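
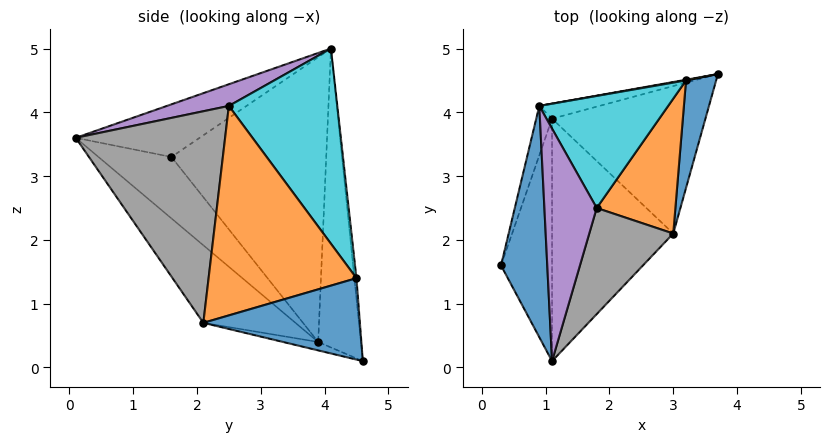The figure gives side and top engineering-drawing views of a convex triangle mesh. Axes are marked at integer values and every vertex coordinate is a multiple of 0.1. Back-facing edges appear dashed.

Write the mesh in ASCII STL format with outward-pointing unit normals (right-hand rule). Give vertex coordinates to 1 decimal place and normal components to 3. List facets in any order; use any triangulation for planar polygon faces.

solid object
 facet normal -0.725 -0.259 0.638
  outer loop
   vertex 0.9 4.1 5.0
   vertex 0.3 1.6 3.3
   vertex 1.1 0.1 3.6
  endloop
 endfacet
 facet normal -0.677 -0.474 -0.563
  outer loop
   vertex 1.1 3.9 0.4
   vertex 1.1 0.1 3.6
   vertex 0.3 1.6 3.3
  endloop
 endfacet
 facet normal -0.962 0.267 -0.053
  outer loop
   vertex 1.1 3.9 0.4
   vertex 0.3 1.6 3.3
   vertex 0.9 4.1 5.0
  endloop
 endfacet
 facet normal -0.265 0.963 -0.053
  outer loop
   vertex 1.1 3.9 0.4
   vertex 0.9 4.1 5.0
   vertex 3.7 4.6 0.1
  endloop
 endfacet
 facet normal 0.366 -0.291 0.884
  outer loop
   vertex 1.8 2.5 4.1
   vertex 0.9 4.1 5.0
   vertex 1.1 0.1 3.6
  endloop
 endfacet
 facet normal -0.053 -0.219 -0.974
  outer loop
   vertex 3.0 2.1 0.7
   vertex 1.1 3.9 0.4
   vertex 3.7 4.6 0.1
  endloop
 endfacet
 facet normal -0.440 -0.579 -0.687
  outer loop
   vertex 3.0 2.1 0.7
   vertex 1.1 0.1 3.6
   vertex 1.1 3.9 0.4
  endloop
 endfacet
 facet normal 0.878 -0.329 0.348
  outer loop
   vertex 3.0 2.1 0.7
   vertex 1.8 2.5 4.1
   vertex 1.1 0.1 3.6
  endloop
 endfacet
 facet normal -0.133 0.991 0.025
  outer loop
   vertex 3.2 4.5 1.4
   vertex 3.7 4.6 0.1
   vertex 0.9 4.1 5.0
  endloop
 endfacet
 facet normal 0.824 0.158 0.544
  outer loop
   vertex 3.2 4.5 1.4
   vertex 0.9 4.1 5.0
   vertex 1.8 2.5 4.1
  endloop
 endfacet
 facet normal 0.923 -0.177 0.341
  outer loop
   vertex 3.2 4.5 1.4
   vertex 3.0 2.1 0.7
   vertex 3.7 4.6 0.1
  endloop
 endfacet
 facet normal 0.921 -0.178 0.346
  outer loop
   vertex 3.2 4.5 1.4
   vertex 1.8 2.5 4.1
   vertex 3.0 2.1 0.7
  endloop
 endfacet
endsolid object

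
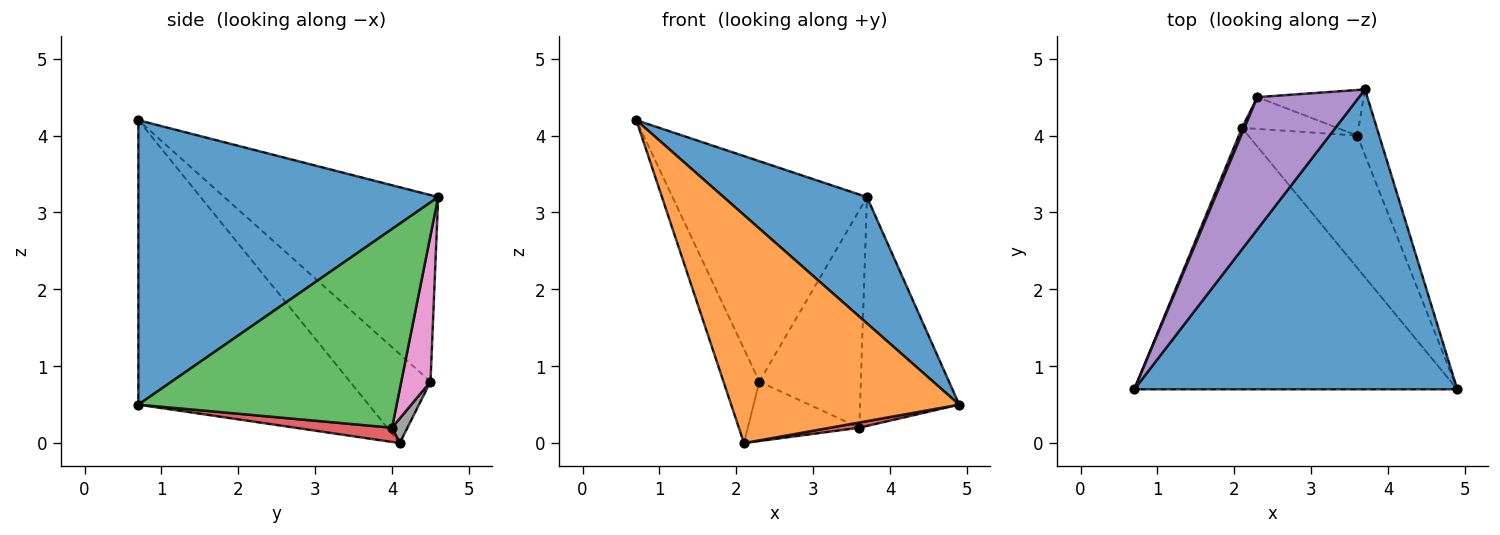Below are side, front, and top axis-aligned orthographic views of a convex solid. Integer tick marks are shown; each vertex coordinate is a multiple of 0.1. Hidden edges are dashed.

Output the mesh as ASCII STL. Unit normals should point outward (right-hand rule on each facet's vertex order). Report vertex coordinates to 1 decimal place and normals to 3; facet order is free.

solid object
 facet normal 0.630 -0.301 0.715
  outer loop
   vertex 3.7 4.6 3.2
   vertex 0.7 0.7 4.2
   vertex 4.9 0.7 0.5
  endloop
 endfacet
 facet normal -0.553 -0.548 -0.628
  outer loop
   vertex 2.1 4.1 0.0
   vertex 4.9 0.7 0.5
   vertex 0.7 0.7 4.2
  endloop
 endfacet
 facet normal 0.929 0.357 -0.102
  outer loop
   vertex 3.6 4.0 0.2
   vertex 3.7 4.6 3.2
   vertex 4.9 0.7 0.5
  endloop
 endfacet
 facet normal 0.130 -0.039 -0.991
  outer loop
   vertex 3.6 4.0 0.2
   vertex 4.9 0.7 0.5
   vertex 2.1 4.1 0.0
  endloop
 endfacet
 facet normal -0.686 0.624 0.374
  outer loop
   vertex 2.3 4.5 0.8
   vertex 0.7 0.7 4.2
   vertex 3.7 4.6 3.2
  endloop
 endfacet
 facet normal -0.913 0.407 0.025
  outer loop
   vertex 2.3 4.5 0.8
   vertex 2.1 4.1 0.0
   vertex 0.7 0.7 4.2
  endloop
 endfacet
 facet normal 0.271 0.942 -0.197
  outer loop
   vertex 2.3 4.5 0.8
   vertex 3.7 4.6 3.2
   vertex 3.6 4.0 0.2
  endloop
 endfacet
 facet normal 0.121 0.875 -0.468
  outer loop
   vertex 2.3 4.5 0.8
   vertex 3.6 4.0 0.2
   vertex 2.1 4.1 0.0
  endloop
 endfacet
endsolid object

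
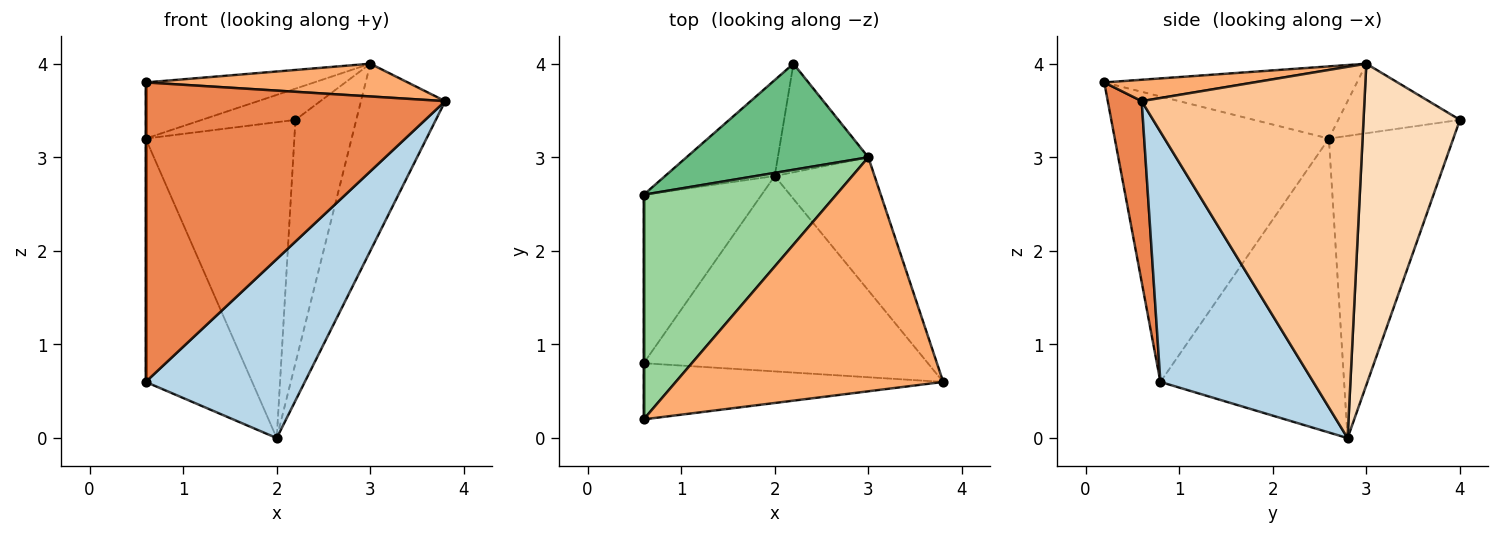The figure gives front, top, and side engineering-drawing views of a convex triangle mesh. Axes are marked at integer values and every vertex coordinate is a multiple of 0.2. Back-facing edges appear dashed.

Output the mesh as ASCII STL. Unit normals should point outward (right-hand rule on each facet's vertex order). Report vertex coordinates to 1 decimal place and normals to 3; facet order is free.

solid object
 facet normal -0.625 0.747 -0.227
  outer loop
   vertex 2.0 2.8 0.0
   vertex 0.6 2.6 3.2
   vertex 2.2 4.0 3.4
  endloop
 endfacet
 facet normal -0.817 0.474 -0.328
  outer loop
   vertex 0.6 0.8 0.6
   vertex 0.6 2.6 3.2
   vertex 2.0 2.8 0.0
  endloop
 endfacet
 facet normal 0.544 -0.567 -0.618
  outer loop
   vertex 0.6 0.8 0.6
   vertex 2.0 2.8 0.0
   vertex 3.8 0.6 3.6
  endloop
 endfacet
 facet normal -1.000 0.000 0.000
  outer loop
   vertex 0.6 0.2 3.8
   vertex 0.6 2.6 3.2
   vertex 0.6 0.8 0.6
  endloop
 endfacet
 facet normal 0.111 -0.977 -0.183
  outer loop
   vertex 0.6 0.2 3.8
   vertex 0.6 0.8 0.6
   vertex 3.8 0.6 3.6
  endloop
 endfacet
 facet normal 0.079 -0.138 0.987
  outer loop
   vertex 3.0 3.0 4.0
   vertex 0.6 0.2 3.8
   vertex 3.8 0.6 3.6
  endloop
 endfacet
 facet normal 0.907 0.343 -0.244
  outer loop
   vertex 3.0 3.0 4.0
   vertex 3.8 0.6 3.6
   vertex 2.0 2.8 0.0
  endloop
 endfacet
 facet normal 0.823 0.519 -0.232
  outer loop
   vertex 3.0 3.0 4.0
   vertex 2.0 2.8 0.0
   vertex 2.2 4.0 3.4
  endloop
 endfacet
 facet normal -0.344 0.265 0.901
  outer loop
   vertex 3.0 3.0 4.0
   vertex 2.2 4.0 3.4
   vertex 0.6 2.6 3.2
  endloop
 endfacet
 facet normal -0.342 0.228 0.912
  outer loop
   vertex 3.0 3.0 4.0
   vertex 0.6 2.6 3.2
   vertex 0.6 0.2 3.8
  endloop
 endfacet
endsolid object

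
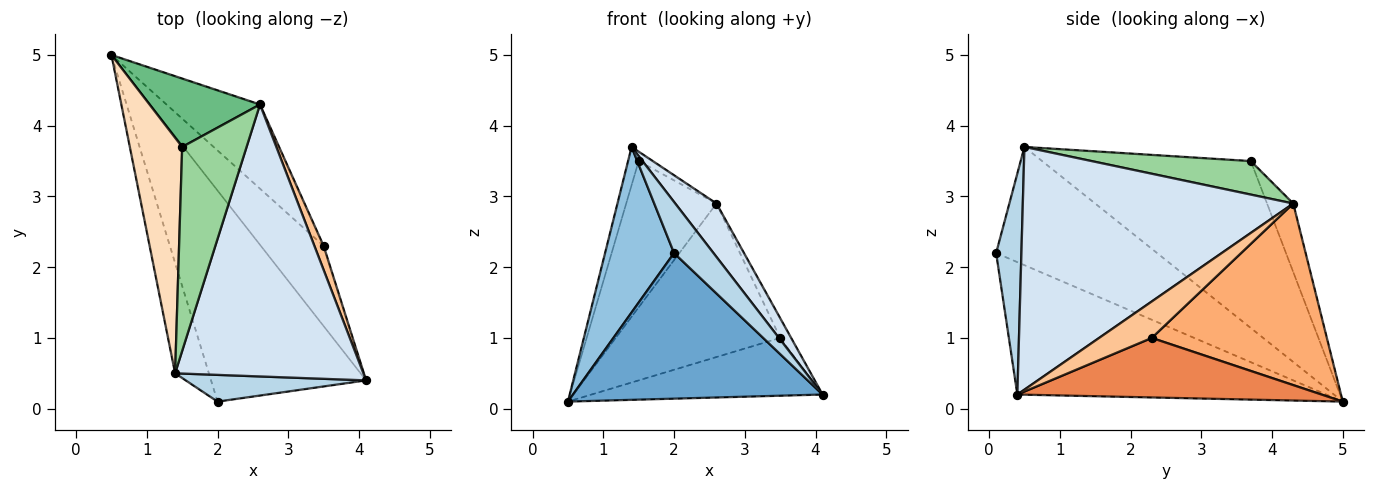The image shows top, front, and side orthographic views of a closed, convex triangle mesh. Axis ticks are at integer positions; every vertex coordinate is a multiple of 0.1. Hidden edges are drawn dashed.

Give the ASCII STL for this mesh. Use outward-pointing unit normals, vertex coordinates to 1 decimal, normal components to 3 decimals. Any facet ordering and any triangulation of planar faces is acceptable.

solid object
 facet normal -0.575 -0.465 -0.673
  outer loop
   vertex 2.0 0.1 2.2
   vertex 0.5 5.0 0.1
   vertex 4.1 0.4 0.2
  endloop
 endfacet
 facet normal -0.889 -0.381 -0.254
  outer loop
   vertex 2.0 0.1 2.2
   vertex 1.4 0.5 3.7
   vertex 0.5 5.0 0.1
  endloop
 endfacet
 facet normal 0.494 -0.770 0.403
  outer loop
   vertex 2.0 0.1 2.2
   vertex 4.1 0.4 0.2
   vertex 1.4 0.5 3.7
  endloop
 endfacet
 facet normal 0.784 -0.120 0.609
  outer loop
   vertex 2.6 4.3 2.9
   vertex 1.4 0.5 3.7
   vertex 4.1 0.4 0.2
  endloop
 endfacet
 facet normal 0.610 0.463 -0.643
  outer loop
   vertex 3.5 2.3 1.0
   vertex 4.1 0.4 0.2
   vertex 0.5 5.0 0.1
  endloop
 endfacet
 facet normal 0.682 0.641 -0.352
  outer loop
   vertex 3.5 2.3 1.0
   vertex 0.5 5.0 0.1
   vertex 2.6 4.3 2.9
  endloop
 endfacet
 facet normal 0.950 0.199 0.241
  outer loop
   vertex 3.5 2.3 1.0
   vertex 2.6 4.3 2.9
   vertex 4.1 0.4 0.2
  endloop
 endfacet
 facet normal -0.953 0.048 0.299
  outer loop
   vertex 1.5 3.7 3.5
   vertex 0.5 5.0 0.1
   vertex 1.4 0.5 3.7
  endloop
 endfacet
 facet normal -0.254 0.876 0.410
  outer loop
   vertex 1.5 3.7 3.5
   vertex 2.6 4.3 2.9
   vertex 0.5 5.0 0.1
  endloop
 endfacet
 facet normal 0.461 0.041 0.886
  outer loop
   vertex 1.5 3.7 3.5
   vertex 1.4 0.5 3.7
   vertex 2.6 4.3 2.9
  endloop
 endfacet
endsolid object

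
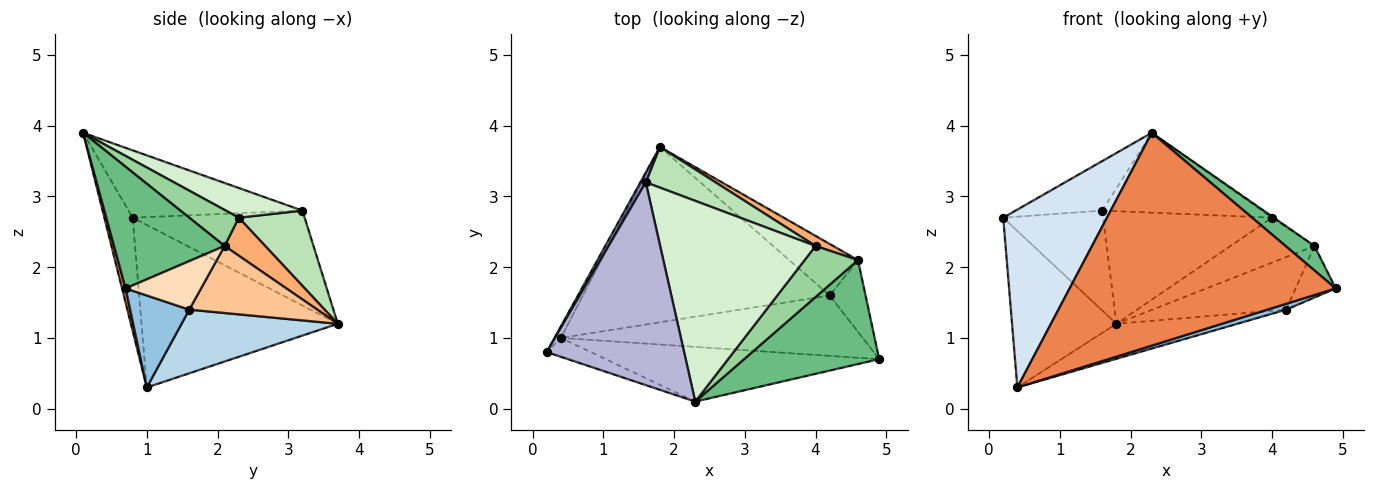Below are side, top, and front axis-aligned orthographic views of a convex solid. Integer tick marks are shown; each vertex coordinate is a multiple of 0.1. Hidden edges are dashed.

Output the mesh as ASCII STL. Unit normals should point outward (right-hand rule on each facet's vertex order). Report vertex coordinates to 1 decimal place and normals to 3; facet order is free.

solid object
 facet normal -0.882 0.469 -0.034
  outer loop
   vertex 0.4 1.0 0.3
   vertex 0.2 0.8 2.7
   vertex 1.8 3.7 1.2
  endloop
 endfacet
 facet normal 0.290 -0.092 -0.953
  outer loop
   vertex 4.2 1.6 1.4
   vertex 4.9 0.7 1.7
   vertex 0.4 1.0 0.3
  endloop
 endfacet
 facet normal 0.245 0.190 -0.951
  outer loop
   vertex 4.2 1.6 1.4
   vertex 0.4 1.0 0.3
   vertex 1.8 3.7 1.2
  endloop
 endfacet
 facet normal -0.262 -0.960 -0.102
  outer loop
   vertex 2.3 0.1 3.9
   vertex 0.2 0.8 2.7
   vertex 0.4 1.0 0.3
  endloop
 endfacet
 facet normal 0.013 -0.968 -0.249
  outer loop
   vertex 2.3 0.1 3.9
   vertex 0.4 1.0 0.3
   vertex 4.9 0.7 1.7
  endloop
 endfacet
 facet normal 0.426 0.883 0.198
  outer loop
   vertex 4.6 2.1 2.3
   vertex 1.8 3.7 1.2
   vertex 4.0 2.3 2.7
  endloop
 endfacet
 facet normal 0.564 0.590 -0.578
  outer loop
   vertex 4.6 2.1 2.3
   vertex 4.2 1.6 1.4
   vertex 1.8 3.7 1.2
  endloop
 endfacet
 facet normal 0.739 0.393 -0.547
  outer loop
   vertex 4.6 2.1 2.3
   vertex 4.9 0.7 1.7
   vertex 4.2 1.6 1.4
  endloop
 endfacet
 facet normal 0.659 -0.172 0.732
  outer loop
   vertex 4.6 2.1 2.3
   vertex 2.3 0.1 3.9
   vertex 4.9 0.7 1.7
  endloop
 endfacet
 facet normal 0.559 0.020 0.829
  outer loop
   vertex 4.6 2.1 2.3
   vertex 4.0 2.3 2.7
   vertex 2.3 0.1 3.9
  endloop
 endfacet
 facet normal 0.344 0.883 0.319
  outer loop
   vertex 1.6 3.2 2.8
   vertex 4.0 2.3 2.7
   vertex 1.8 3.7 1.2
  endloop
 endfacet
 facet normal 0.175 0.364 0.915
  outer loop
   vertex 1.6 3.2 2.8
   vertex 2.3 0.1 3.9
   vertex 4.0 2.3 2.7
  endloop
 endfacet
 facet normal -0.864 0.502 0.049
  outer loop
   vertex 1.6 3.2 2.8
   vertex 1.8 3.7 1.2
   vertex 0.2 0.8 2.7
  endloop
 endfacet
 facet normal -0.430 0.214 0.877
  outer loop
   vertex 1.6 3.2 2.8
   vertex 0.2 0.8 2.7
   vertex 2.3 0.1 3.9
  endloop
 endfacet
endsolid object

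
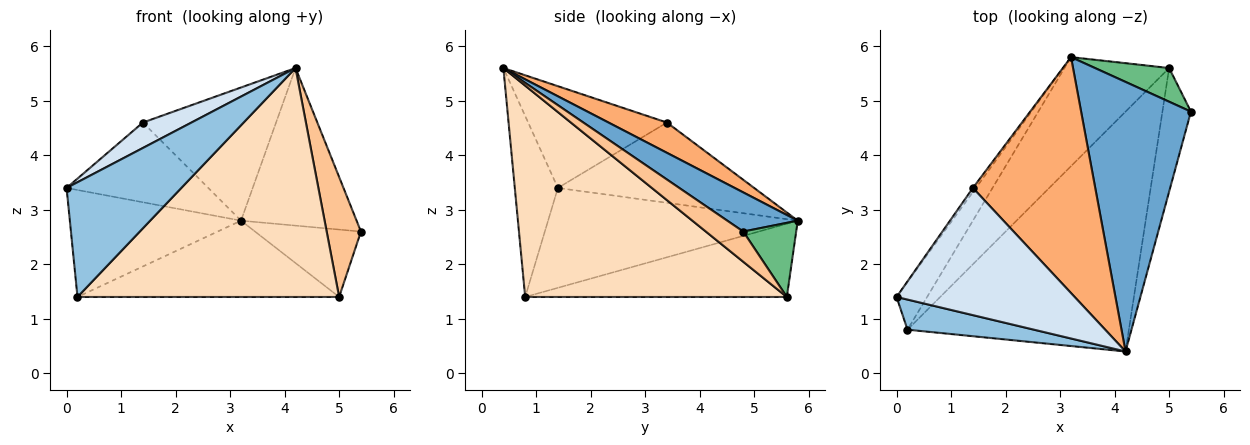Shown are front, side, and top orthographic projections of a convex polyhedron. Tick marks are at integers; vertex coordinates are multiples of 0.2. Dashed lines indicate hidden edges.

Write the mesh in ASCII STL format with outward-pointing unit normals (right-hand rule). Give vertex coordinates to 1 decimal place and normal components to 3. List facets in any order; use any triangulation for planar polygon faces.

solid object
 facet normal 0.294 0.482 0.825
  outer loop
   vertex 3.2 5.8 2.8
   vertex 4.2 0.4 5.6
   vertex 5.4 4.8 2.6
  endloop
 endfacet
 facet normal -0.341 -0.909 0.239
  outer loop
   vertex 0.2 0.8 1.4
   vertex 4.2 0.4 5.6
   vertex 0.0 1.4 3.4
  endloop
 endfacet
 facet normal -0.800 0.548 -0.244
  outer loop
   vertex 0.2 0.8 1.4
   vertex 0.0 1.4 3.4
   vertex 3.2 5.8 2.8
  endloop
 endfacet
 facet normal -0.489 -0.171 0.855
  outer loop
   vertex 1.4 3.4 4.6
   vertex 0.0 1.4 3.4
   vertex 4.2 0.4 5.6
  endloop
 endfacet
 facet normal -0.810 0.585 -0.030
  outer loop
   vertex 1.4 3.4 4.6
   vertex 3.2 5.8 2.8
   vertex 0.0 1.4 3.4
  endloop
 endfacet
 facet normal 0.211 0.480 0.851
  outer loop
   vertex 1.4 3.4 4.6
   vertex 4.2 0.4 5.6
   vertex 3.2 5.8 2.8
  endloop
 endfacet
 facet normal 0.605 -0.555 -0.571
  outer loop
   vertex 5.0 5.6 1.4
   vertex 5.4 4.8 2.6
   vertex 4.2 0.4 5.6
  endloop
 endfacet
 facet normal 0.568 -0.568 -0.595
  outer loop
   vertex 5.0 5.6 1.4
   vertex 4.2 0.4 5.6
   vertex 0.2 0.8 1.4
  endloop
 endfacet
 facet normal 0.408 0.816 0.408
  outer loop
   vertex 5.0 5.6 1.4
   vertex 3.2 5.8 2.8
   vertex 5.4 4.8 2.6
  endloop
 endfacet
 facet normal -0.497 0.497 -0.711
  outer loop
   vertex 5.0 5.6 1.4
   vertex 0.2 0.8 1.4
   vertex 3.2 5.8 2.8
  endloop
 endfacet
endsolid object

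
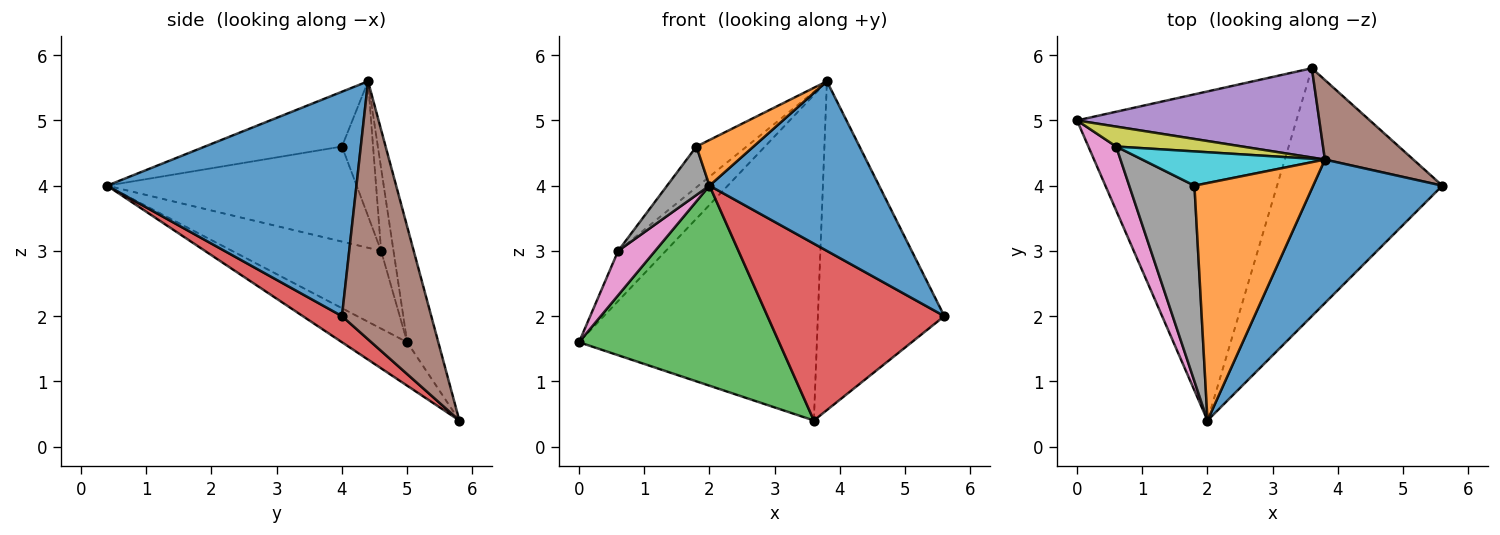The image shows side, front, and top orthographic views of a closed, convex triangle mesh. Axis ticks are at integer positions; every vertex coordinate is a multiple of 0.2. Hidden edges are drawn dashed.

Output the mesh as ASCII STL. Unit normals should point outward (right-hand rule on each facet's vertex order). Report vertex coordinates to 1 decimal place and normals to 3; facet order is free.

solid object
 facet normal 0.747 -0.508 0.430
  outer loop
   vertex 3.8 4.4 5.6
   vertex 2.0 0.4 4.0
   vertex 5.6 4.0 2.0
  endloop
 endfacet
 facet normal -0.413 -0.172 0.894
  outer loop
   vertex 1.8 4.0 4.6
   vertex 2.0 0.4 4.0
   vertex 3.8 4.4 5.6
  endloop
 endfacet
 facet normal -0.167 -0.512 -0.842
  outer loop
   vertex 3.6 5.8 0.4
   vertex 2.0 0.4 4.0
   vertex 0.0 5.0 1.6
  endloop
 endfacet
 facet normal 0.127 -0.576 -0.807
  outer loop
   vertex 3.6 5.8 0.4
   vertex 5.6 4.0 2.0
   vertex 2.0 0.4 4.0
  endloop
 endfacet
 facet normal -0.125 0.957 0.262
  outer loop
   vertex 3.6 5.8 0.4
   vertex 0.0 5.0 1.6
   vertex 3.8 4.4 5.6
  endloop
 endfacet
 facet normal 0.566 0.801 0.194
  outer loop
   vertex 3.6 5.8 0.4
   vertex 3.8 4.4 5.6
   vertex 5.6 4.0 2.0
  endloop
 endfacet
 facet normal -0.917 -0.228 0.328
  outer loop
   vertex 0.6 4.6 3.0
   vertex 0.0 5.0 1.6
   vertex 2.0 0.4 4.0
  endloop
 endfacet
 facet normal -0.817 -0.139 0.560
  outer loop
   vertex 0.6 4.6 3.0
   vertex 2.0 0.4 4.0
   vertex 1.8 4.0 4.6
  endloop
 endfacet
 facet normal -0.235 0.903 0.359
  outer loop
   vertex 0.6 4.6 3.0
   vertex 3.8 4.4 5.6
   vertex 0.0 5.0 1.6
  endloop
 endfacet
 facet normal -0.429 0.692 0.581
  outer loop
   vertex 0.6 4.6 3.0
   vertex 1.8 4.0 4.6
   vertex 3.8 4.4 5.6
  endloop
 endfacet
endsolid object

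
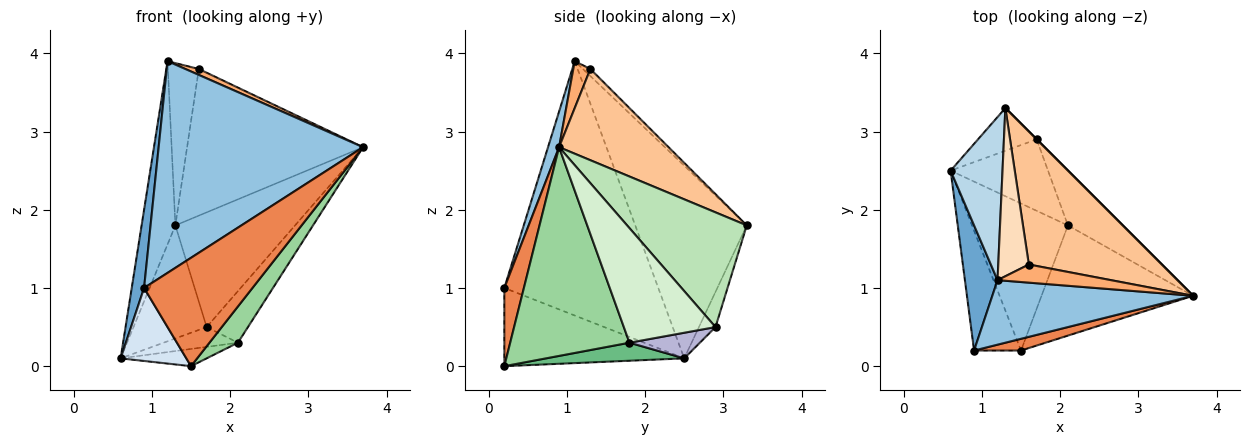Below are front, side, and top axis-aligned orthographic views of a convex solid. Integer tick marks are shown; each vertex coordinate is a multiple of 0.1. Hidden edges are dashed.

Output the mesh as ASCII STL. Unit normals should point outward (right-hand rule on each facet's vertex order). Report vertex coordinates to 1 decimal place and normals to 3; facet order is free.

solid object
 facet normal -0.989 -0.079 0.127
  outer loop
   vertex 1.2 1.1 3.9
   vertex 0.6 2.5 0.1
   vertex 0.9 0.2 1.0
  endloop
 endfacet
 facet normal 0.052 -0.955 0.291
  outer loop
   vertex 1.2 1.1 3.9
   vertex 0.9 0.2 1.0
   vertex 3.7 0.9 2.8
  endloop
 endfacet
 facet normal -0.927 0.280 0.250
  outer loop
   vertex 1.3 3.3 1.8
   vertex 0.6 2.5 0.1
   vertex 1.2 1.1 3.9
  endloop
 endfacet
 facet normal -0.818 -0.299 -0.491
  outer loop
   vertex 1.5 0.2 0.0
   vertex 0.9 0.2 1.0
   vertex 0.6 2.5 0.1
  endloop
 endfacet
 facet normal 0.177 -0.979 0.106
  outer loop
   vertex 1.5 0.2 0.0
   vertex 3.7 0.9 2.8
   vertex 0.9 0.2 1.0
  endloop
 endfacet
 facet normal 0.366 -0.290 0.884
  outer loop
   vertex 1.6 1.3 3.8
   vertex 1.2 1.1 3.9
   vertex 3.7 0.9 2.8
  endloop
 endfacet
 facet normal 0.419 0.673 0.610
  outer loop
   vertex 1.6 1.3 3.8
   vertex 3.7 0.9 2.8
   vertex 1.3 3.3 1.8
  endloop
 endfacet
 facet normal -0.165 0.685 0.710
  outer loop
   vertex 1.6 1.3 3.8
   vertex 1.3 3.3 1.8
   vertex 1.2 1.1 3.9
  endloop
 endfacet
 facet normal 0.183 0.114 -0.976
  outer loop
   vertex 2.1 1.8 0.3
   vertex 1.5 0.2 0.0
   vertex 0.6 2.5 0.1
  endloop
 endfacet
 facet normal 0.795 -0.190 -0.577
  outer loop
   vertex 2.1 1.8 0.3
   vertex 3.7 0.9 2.8
   vertex 1.5 0.2 0.0
  endloop
 endfacet
 facet normal 0.707 0.707 0.000
  outer loop
   vertex 1.7 2.9 0.5
   vertex 1.3 3.3 1.8
   vertex 3.7 0.9 2.8
  endloop
 endfacet
 facet normal 0.836 0.377 -0.399
  outer loop
   vertex 1.7 2.9 0.5
   vertex 3.7 0.9 2.8
   vertex 2.1 1.8 0.3
  endloop
 endfacet
 facet normal -0.207 0.915 -0.345
  outer loop
   vertex 1.7 2.9 0.5
   vertex 0.6 2.5 0.1
   vertex 1.3 3.3 1.8
  endloop
 endfacet
 facet normal 0.245 0.259 -0.934
  outer loop
   vertex 1.7 2.9 0.5
   vertex 2.1 1.8 0.3
   vertex 0.6 2.5 0.1
  endloop
 endfacet
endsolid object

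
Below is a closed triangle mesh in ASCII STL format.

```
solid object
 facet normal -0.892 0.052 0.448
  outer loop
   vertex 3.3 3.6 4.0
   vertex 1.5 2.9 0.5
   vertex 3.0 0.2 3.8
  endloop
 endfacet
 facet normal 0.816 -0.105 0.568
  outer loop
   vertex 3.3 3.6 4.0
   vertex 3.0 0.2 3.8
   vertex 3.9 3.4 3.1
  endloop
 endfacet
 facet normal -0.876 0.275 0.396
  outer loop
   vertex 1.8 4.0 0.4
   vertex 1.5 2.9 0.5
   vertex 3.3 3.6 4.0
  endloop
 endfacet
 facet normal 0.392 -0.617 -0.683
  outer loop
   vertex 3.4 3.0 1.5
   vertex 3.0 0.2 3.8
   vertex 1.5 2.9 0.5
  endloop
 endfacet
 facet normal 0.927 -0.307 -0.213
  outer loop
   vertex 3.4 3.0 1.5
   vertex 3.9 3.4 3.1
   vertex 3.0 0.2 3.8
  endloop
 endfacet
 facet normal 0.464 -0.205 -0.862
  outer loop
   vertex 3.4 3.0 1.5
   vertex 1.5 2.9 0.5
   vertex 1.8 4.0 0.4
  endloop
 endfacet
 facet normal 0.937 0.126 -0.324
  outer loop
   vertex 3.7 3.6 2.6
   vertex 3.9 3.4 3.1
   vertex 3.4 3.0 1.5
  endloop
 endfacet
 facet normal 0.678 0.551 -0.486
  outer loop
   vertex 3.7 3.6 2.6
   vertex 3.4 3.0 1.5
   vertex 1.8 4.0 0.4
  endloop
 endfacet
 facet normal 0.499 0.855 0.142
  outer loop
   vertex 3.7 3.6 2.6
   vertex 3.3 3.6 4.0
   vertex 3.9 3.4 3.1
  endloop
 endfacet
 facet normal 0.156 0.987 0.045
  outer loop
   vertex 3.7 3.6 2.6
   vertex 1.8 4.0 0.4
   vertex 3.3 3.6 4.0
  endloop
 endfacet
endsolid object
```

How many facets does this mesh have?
10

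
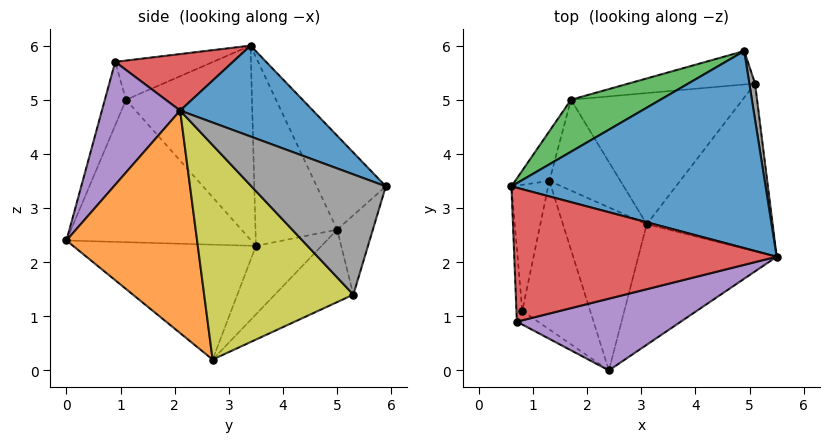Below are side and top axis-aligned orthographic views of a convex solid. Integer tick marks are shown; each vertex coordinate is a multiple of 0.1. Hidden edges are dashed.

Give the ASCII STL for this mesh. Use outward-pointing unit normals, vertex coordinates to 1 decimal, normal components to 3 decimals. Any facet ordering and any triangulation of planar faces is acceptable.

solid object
 facet normal 0.313 0.371 0.874
  outer loop
   vertex 4.9 5.9 3.4
   vertex 0.6 3.4 6.0
   vertex 5.5 2.1 4.8
  endloop
 endfacet
 facet normal 0.712 -0.545 -0.443
  outer loop
   vertex 2.4 0.0 2.4
   vertex 3.1 2.7 0.2
   vertex 5.5 2.1 4.8
  endloop
 endfacet
 facet normal -0.329 0.891 0.313
  outer loop
   vertex 1.7 5.0 2.6
   vertex 0.6 3.4 6.0
   vertex 4.9 5.9 3.4
  endloop
 endfacet
 facet normal 0.209 -0.108 0.972
  outer loop
   vertex 0.7 0.9 5.7
   vertex 5.5 2.1 4.8
   vertex 0.6 3.4 6.0
  endloop
 endfacet
 facet normal 0.291 -0.874 0.389
  outer loop
   vertex 0.7 0.9 5.7
   vertex 2.4 0.0 2.4
   vertex 5.5 2.1 4.8
  endloop
 endfacet
 facet normal -0.188 0.935 -0.299
  outer loop
   vertex 5.1 5.3 1.4
   vertex 1.7 5.0 2.6
   vertex 4.9 5.9 3.4
  endloop
 endfacet
 facet normal -0.315 0.587 -0.746
  outer loop
   vertex 5.1 5.3 1.4
   vertex 3.1 2.7 0.2
   vertex 1.7 5.0 2.6
  endloop
 endfacet
 facet normal 0.984 0.173 0.047
  outer loop
   vertex 5.1 5.3 1.4
   vertex 4.9 5.9 3.4
   vertex 5.5 2.1 4.8
  endloop
 endfacet
 facet normal 0.792 -0.395 -0.465
  outer loop
   vertex 5.1 5.3 1.4
   vertex 5.5 2.1 4.8
   vertex 3.1 2.7 0.2
  endloop
 endfacet
 facet normal -0.802 -0.535 -0.267
  outer loop
   vertex 0.8 1.1 5.0
   vertex 2.4 0.0 2.4
   vertex 0.7 0.9 5.7
  endloop
 endfacet
 facet normal -0.989 -0.022 -0.148
  outer loop
   vertex 0.8 1.1 5.0
   vertex 0.7 0.9 5.7
   vertex 0.6 3.4 6.0
  endloop
 endfacet
 facet normal -0.659 0.313 -0.684
  outer loop
   vertex 1.3 3.5 2.3
   vertex 1.7 5.0 2.6
   vertex 3.1 2.7 0.2
  endloop
 endfacet
 facet normal -0.780 -0.261 -0.569
  outer loop
   vertex 1.3 3.5 2.3
   vertex 3.1 2.7 0.2
   vertex 2.4 0.0 2.4
  endloop
 endfacet
 facet normal -0.866 -0.284 -0.413
  outer loop
   vertex 1.3 3.5 2.3
   vertex 2.4 0.0 2.4
   vertex 0.8 1.1 5.0
  endloop
 endfacet
 facet normal -0.943 0.286 -0.171
  outer loop
   vertex 1.3 3.5 2.3
   vertex 0.6 3.4 6.0
   vertex 1.7 5.0 2.6
  endloop
 endfacet
 facet normal -0.983 -0.005 -0.186
  outer loop
   vertex 1.3 3.5 2.3
   vertex 0.8 1.1 5.0
   vertex 0.6 3.4 6.0
  endloop
 endfacet
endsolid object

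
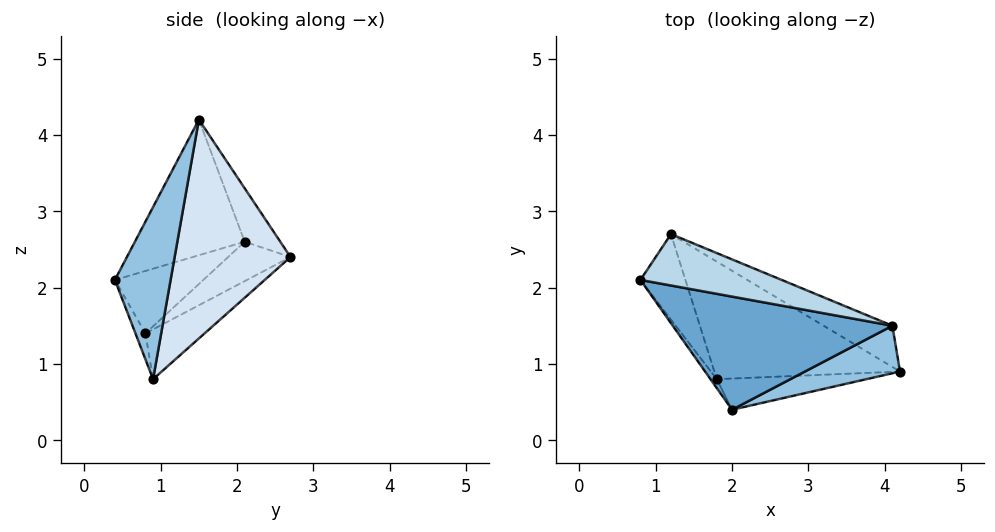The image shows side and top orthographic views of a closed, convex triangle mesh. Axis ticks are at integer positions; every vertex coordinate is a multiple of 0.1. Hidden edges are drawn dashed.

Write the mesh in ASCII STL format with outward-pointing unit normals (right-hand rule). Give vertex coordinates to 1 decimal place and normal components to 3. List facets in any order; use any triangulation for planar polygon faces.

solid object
 facet normal -0.446 -0.528 0.723
  outer loop
   vertex 4.1 1.5 4.2
   vertex 0.8 2.1 2.6
   vertex 2.0 0.4 2.1
  endloop
 endfacet
 facet normal 0.315 -0.933 0.174
  outer loop
   vertex 4.1 1.5 4.2
   vertex 2.0 0.4 2.1
   vertex 4.2 0.9 0.8
  endloop
 endfacet
 facet normal -0.310 0.480 0.820
  outer loop
   vertex 1.2 2.7 2.4
   vertex 0.8 2.1 2.6
   vertex 4.1 1.5 4.2
  endloop
 endfacet
 facet normal 0.452 0.880 -0.142
  outer loop
   vertex 1.2 2.7 2.4
   vertex 4.1 1.5 4.2
   vertex 4.2 0.9 0.8
  endloop
 endfacet
 facet normal -0.825 -0.558 -0.083
  outer loop
   vertex 1.8 0.8 1.4
   vertex 2.0 0.4 2.1
   vertex 0.8 2.1 2.6
  endloop
 endfacet
 facet normal -0.083 -0.875 -0.477
  outer loop
   vertex 1.8 0.8 1.4
   vertex 4.2 0.9 0.8
   vertex 2.0 0.4 2.1
  endloop
 endfacet
 facet normal -0.647 0.185 -0.740
  outer loop
   vertex 1.8 0.8 1.4
   vertex 0.8 2.1 2.6
   vertex 1.2 2.7 2.4
  endloop
 endfacet
 facet normal -0.238 0.392 -0.888
  outer loop
   vertex 1.8 0.8 1.4
   vertex 1.2 2.7 2.4
   vertex 4.2 0.9 0.8
  endloop
 endfacet
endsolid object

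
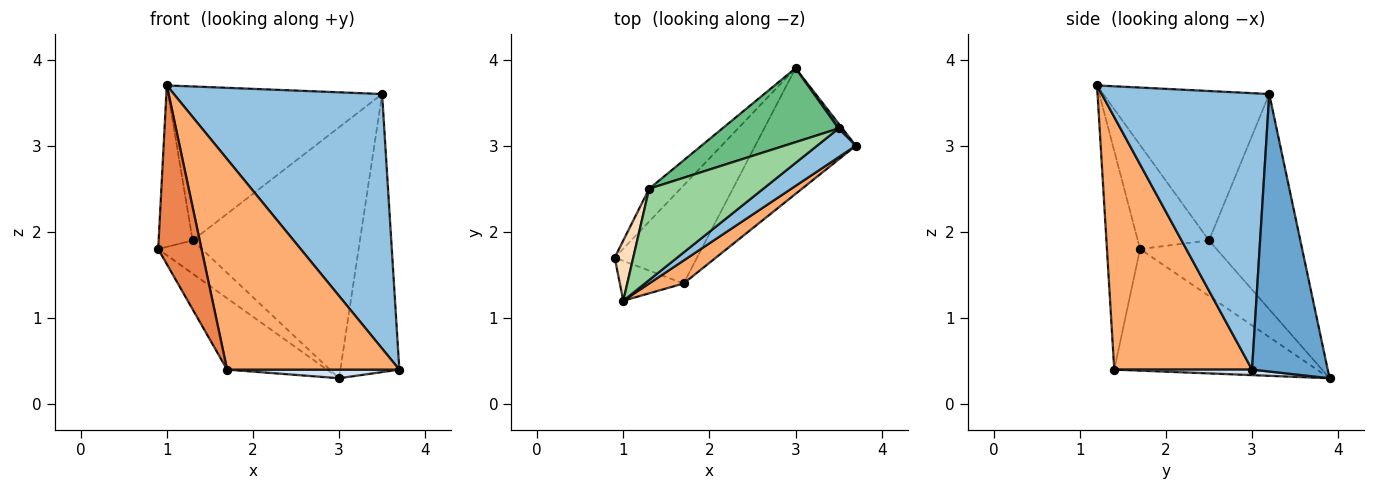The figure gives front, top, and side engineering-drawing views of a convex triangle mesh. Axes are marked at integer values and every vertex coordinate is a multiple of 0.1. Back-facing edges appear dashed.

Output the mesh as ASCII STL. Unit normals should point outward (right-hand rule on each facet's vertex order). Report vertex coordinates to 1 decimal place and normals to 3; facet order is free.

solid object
 facet normal 0.789 0.615 0.011
  outer loop
   vertex 3.5 3.2 3.6
   vertex 3.7 3.0 0.4
   vertex 3.0 3.9 0.3
  endloop
 endfacet
 facet normal 0.624 -0.776 0.088
  outer loop
   vertex 3.5 3.2 3.6
   vertex 1.0 1.2 3.7
   vertex 3.7 3.0 0.4
  endloop
 endfacet
 facet normal -0.767 0.378 -0.519
  outer loop
   vertex 1.7 1.4 0.4
   vertex 0.9 1.7 1.8
   vertex 3.0 3.9 0.3
  endloop
 endfacet
 facet normal 0.055 -0.068 -0.996
  outer loop
   vertex 1.7 1.4 0.4
   vertex 3.0 3.9 0.3
   vertex 3.7 3.0 0.4
  endloop
 endfacet
 facet normal -0.598 -0.782 -0.174
  outer loop
   vertex 1.7 1.4 0.4
   vertex 1.0 1.2 3.7
   vertex 0.9 1.7 1.8
  endloop
 endfacet
 facet normal 0.622 -0.778 0.085
  outer loop
   vertex 1.7 1.4 0.4
   vertex 3.7 3.0 0.4
   vertex 1.0 1.2 3.7
  endloop
 endfacet
 facet normal -0.780 0.445 -0.440
  outer loop
   vertex 1.3 2.5 1.9
   vertex 3.0 3.9 0.3
   vertex 0.9 1.7 1.8
  endloop
 endfacet
 facet normal -0.891 0.426 0.159
  outer loop
   vertex 1.3 2.5 1.9
   vertex 0.9 1.7 1.8
   vertex 1.0 1.2 3.7
  endloop
 endfacet
 facet normal -0.464 0.850 0.251
  outer loop
   vertex 1.3 2.5 1.9
   vertex 3.5 3.2 3.6
   vertex 3.0 3.9 0.3
  endloop
 endfacet
 facet normal -0.555 0.715 0.424
  outer loop
   vertex 1.3 2.5 1.9
   vertex 1.0 1.2 3.7
   vertex 3.5 3.2 3.6
  endloop
 endfacet
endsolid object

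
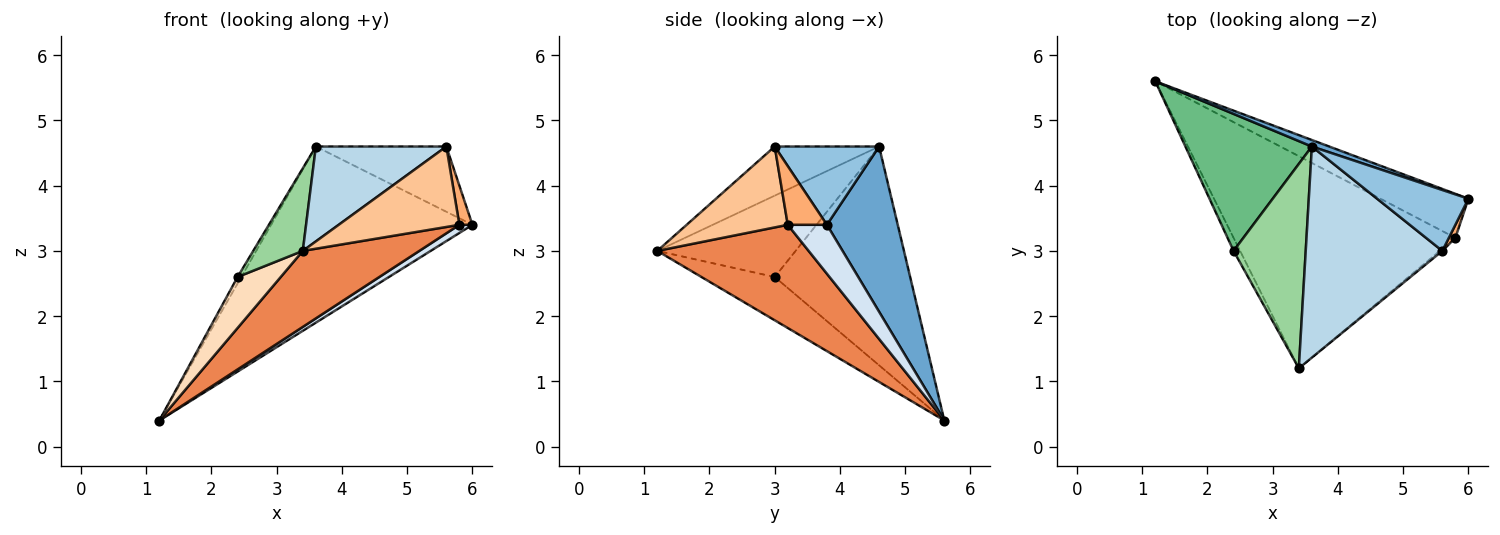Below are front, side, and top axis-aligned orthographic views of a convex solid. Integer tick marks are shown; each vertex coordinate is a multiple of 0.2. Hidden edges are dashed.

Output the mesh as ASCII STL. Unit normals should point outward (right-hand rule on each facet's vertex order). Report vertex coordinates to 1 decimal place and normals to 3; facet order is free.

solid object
 facet normal 0.332 0.943 0.035
  outer loop
   vertex 3.6 4.6 4.6
   vertex 6.0 3.8 3.4
   vertex 1.2 5.6 0.4
  endloop
 endfacet
 facet normal 0.505 0.631 0.589
  outer loop
   vertex 5.6 3.0 4.6
   vertex 6.0 3.8 3.4
   vertex 3.6 4.6 4.6
  endloop
 endfacet
 facet normal -0.312 -0.390 0.867
  outer loop
   vertex 5.6 3.0 4.6
   vertex 3.6 4.6 4.6
   vertex 3.4 1.2 3.0
  endloop
 endfacet
 facet normal 0.479 -0.160 -0.863
  outer loop
   vertex 5.8 3.2 3.4
   vertex 1.2 5.6 0.4
   vertex 6.0 3.8 3.4
  endloop
 endfacet
 facet normal 0.401 -0.309 -0.862
  outer loop
   vertex 5.8 3.2 3.4
   vertex 3.4 1.2 3.0
   vertex 1.2 5.6 0.4
  endloop
 endfacet
 facet normal 0.943 -0.314 0.105
  outer loop
   vertex 5.8 3.2 3.4
   vertex 6.0 3.8 3.4
   vertex 5.6 3.0 4.6
  endloop
 endfacet
 facet normal 0.642 -0.766 -0.021
  outer loop
   vertex 5.8 3.2 3.4
   vertex 5.6 3.0 4.6
   vertex 3.4 1.2 3.0
  endloop
 endfacet
 facet normal -0.854 -0.503 -0.129
  outer loop
   vertex 2.4 3.0 2.6
   vertex 1.2 5.6 0.4
   vertex 3.4 1.2 3.0
  endloop
 endfacet
 facet normal -0.866 0.024 0.500
  outer loop
   vertex 2.4 3.0 2.6
   vertex 3.6 4.6 4.6
   vertex 1.2 5.6 0.4
  endloop
 endfacet
 facet normal -0.723 -0.259 0.641
  outer loop
   vertex 2.4 3.0 2.6
   vertex 3.4 1.2 3.0
   vertex 3.6 4.6 4.6
  endloop
 endfacet
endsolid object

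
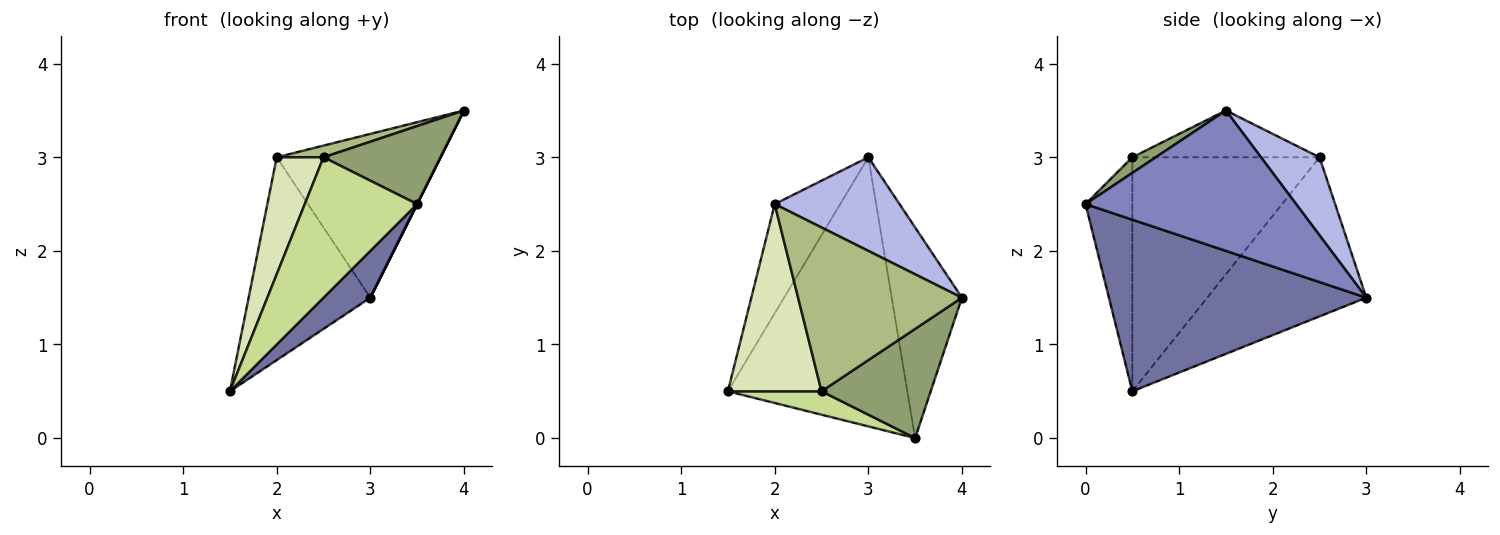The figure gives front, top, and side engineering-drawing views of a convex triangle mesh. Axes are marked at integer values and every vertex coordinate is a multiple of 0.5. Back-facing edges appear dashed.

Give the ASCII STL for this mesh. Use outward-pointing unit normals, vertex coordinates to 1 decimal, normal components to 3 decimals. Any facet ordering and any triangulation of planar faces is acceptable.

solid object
 facet normal 0.686 -0.125 -0.717
  outer loop
   vertex 3.5 0.0 2.5
   vertex 1.5 0.5 0.5
   vertex 3.0 3.0 1.5
  endloop
 endfacet
 facet normal 0.894 0.000 -0.447
  outer loop
   vertex 3.5 0.0 2.5
   vertex 3.0 3.0 1.5
   vertex 4.0 1.5 3.5
  endloop
 endfacet
 facet normal -0.755 0.577 -0.311
  outer loop
   vertex 2.0 2.5 3.0
   vertex 3.0 3.0 1.5
   vertex 1.5 0.5 0.5
  endloop
 endfacet
 facet normal 0.296 0.829 0.474
  outer loop
   vertex 2.0 2.5 3.0
   vertex 4.0 1.5 3.5
   vertex 3.0 3.0 1.5
  endloop
 endfacet
 facet normal 0.115 -0.577 0.808
  outer loop
   vertex 2.5 0.5 3.0
   vertex 3.5 0.0 2.5
   vertex 4.0 1.5 3.5
  endloop
 endfacet
 facet normal -0.274 -0.069 0.959
  outer loop
   vertex 2.5 0.5 3.0
   vertex 4.0 1.5 3.5
   vertex 2.0 2.5 3.0
  endloop
 endfacet
 facet normal -0.380 -0.912 0.152
  outer loop
   vertex 2.5 0.5 3.0
   vertex 1.5 0.5 0.5
   vertex 3.5 0.0 2.5
  endloop
 endfacet
 facet normal -0.904 -0.226 0.362
  outer loop
   vertex 2.5 0.5 3.0
   vertex 2.0 2.5 3.0
   vertex 1.5 0.5 0.5
  endloop
 endfacet
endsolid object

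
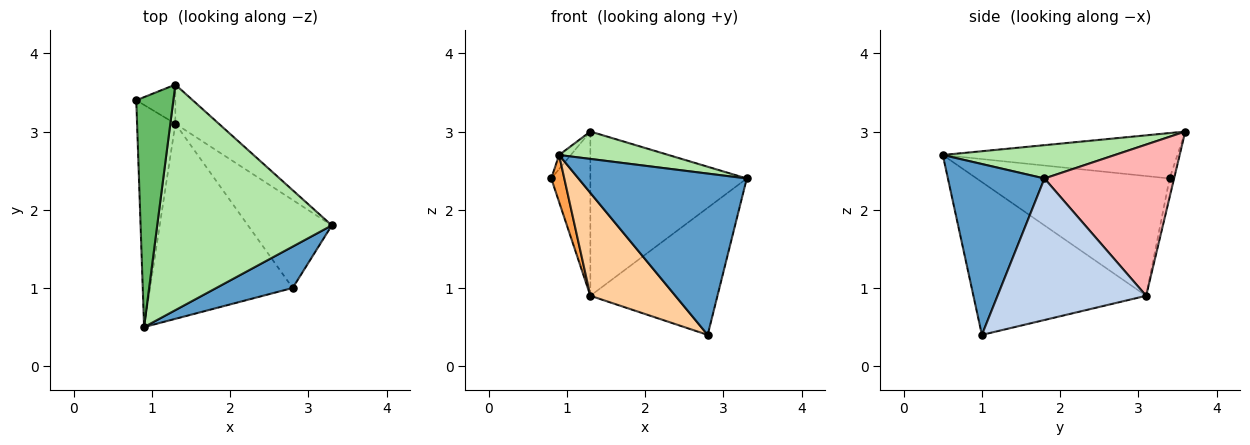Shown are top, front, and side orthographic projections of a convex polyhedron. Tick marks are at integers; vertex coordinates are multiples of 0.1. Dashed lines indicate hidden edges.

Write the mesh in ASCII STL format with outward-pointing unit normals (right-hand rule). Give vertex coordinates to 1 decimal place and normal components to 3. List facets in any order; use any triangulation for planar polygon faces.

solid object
 facet normal 0.486 -0.847 0.217
  outer loop
   vertex 2.8 1.0 0.4
   vertex 3.3 1.8 2.4
   vertex 0.9 0.5 2.7
  endloop
 endfacet
 facet normal 0.693 0.593 -0.410
  outer loop
   vertex 1.3 3.1 0.9
   vertex 3.3 1.8 2.4
   vertex 2.8 1.0 0.4
  endloop
 endfacet
 facet normal -0.951 -0.064 -0.304
  outer loop
   vertex 1.3 3.1 0.9
   vertex 0.9 0.5 2.7
   vertex 0.8 3.4 2.4
  endloop
 endfacet
 facet normal -0.688 -0.339 -0.642
  outer loop
   vertex 1.3 3.1 0.9
   vertex 2.8 1.0 0.4
   vertex 0.9 0.5 2.7
  endloop
 endfacet
 facet normal -0.774 0.039 0.632
  outer loop
   vertex 1.3 3.6 3.0
   vertex 0.8 3.4 2.4
   vertex 0.9 0.5 2.7
  endloop
 endfacet
 facet normal 0.186 -0.118 0.975
  outer loop
   vertex 1.3 3.6 3.0
   vertex 0.9 0.5 2.7
   vertex 3.3 1.8 2.4
  endloop
 endfacet
 facet normal -0.110 0.967 -0.230
  outer loop
   vertex 1.3 3.6 3.0
   vertex 1.3 3.1 0.9
   vertex 0.8 3.4 2.4
  endloop
 endfacet
 facet normal 0.628 0.757 -0.180
  outer loop
   vertex 1.3 3.6 3.0
   vertex 3.3 1.8 2.4
   vertex 1.3 3.1 0.9
  endloop
 endfacet
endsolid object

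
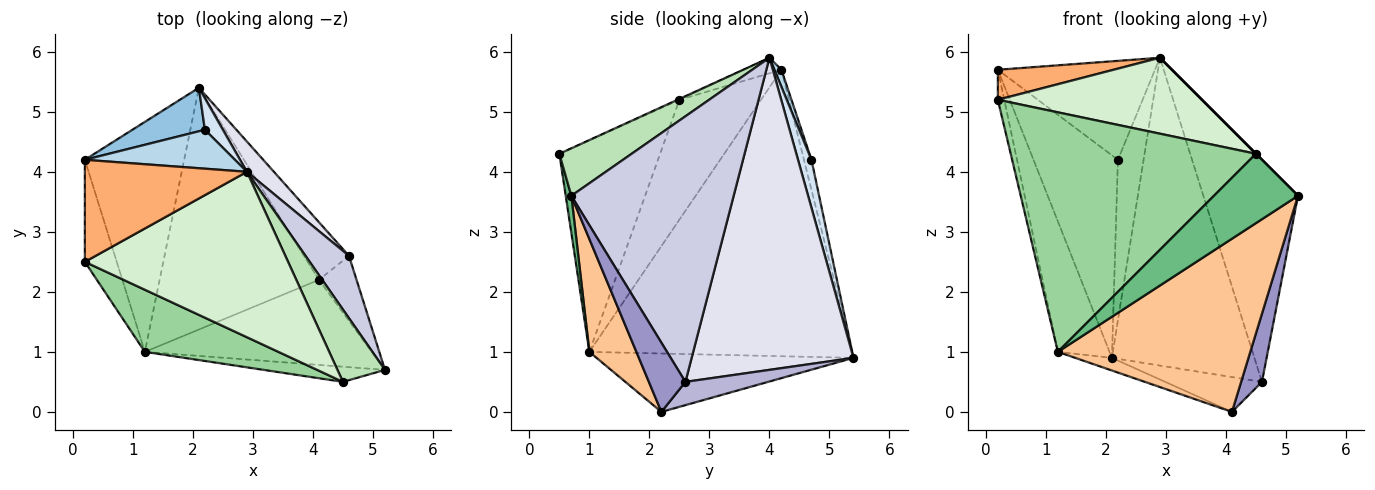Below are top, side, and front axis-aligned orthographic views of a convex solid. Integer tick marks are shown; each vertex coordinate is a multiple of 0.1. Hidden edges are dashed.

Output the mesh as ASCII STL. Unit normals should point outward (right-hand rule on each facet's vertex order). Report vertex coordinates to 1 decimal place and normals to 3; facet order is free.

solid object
 facet normal -0.929 0.183 -0.322
  outer loop
   vertex 1.2 1.0 1.0
   vertex 0.2 4.2 5.7
   vertex 2.1 5.4 0.9
  endloop
 endfacet
 facet normal -0.087 0.974 0.209
  outer loop
   vertex 2.2 4.7 4.2
   vertex 2.1 5.4 0.9
   vertex 0.2 4.2 5.7
  endloop
 endfacet
 facet normal 0.042 0.930 0.366
  outer loop
   vertex 2.2 4.7 4.2
   vertex 0.2 4.2 5.7
   vertex 2.9 4.0 5.9
  endloop
 endfacet
 facet normal 0.457 0.873 0.171
  outer loop
   vertex 2.2 4.7 4.2
   vertex 2.9 4.0 5.9
   vertex 2.1 5.4 0.9
  endloop
 endfacet
 facet normal -0.964 0.075 -0.256
  outer loop
   vertex 0.2 2.5 5.2
   vertex 0.2 4.2 5.7
   vertex 1.2 1.0 1.0
  endloop
 endfacet
 facet normal -0.092 -0.281 0.955
  outer loop
   vertex 0.2 2.5 5.2
   vertex 2.9 4.0 5.9
   vertex 0.2 4.2 5.7
  endloop
 endfacet
 facet normal 0.214 -0.877 -0.431
  outer loop
   vertex 4.1 2.2 0.0
   vertex 5.2 0.7 3.6
   vertex 1.2 1.0 1.0
  endloop
 endfacet
 facet normal -0.344 0.049 -0.938
  outer loop
   vertex 4.1 2.2 0.0
   vertex 1.2 1.0 1.0
   vertex 2.1 5.4 0.9
  endloop
 endfacet
 facet normal 0.065 -0.975 -0.213
  outer loop
   vertex 4.5 0.5 4.3
   vertex 1.2 1.0 1.0
   vertex 5.2 0.7 3.6
  endloop
 endfacet
 facet normal -0.370 -0.899 0.233
  outer loop
   vertex 4.5 0.5 4.3
   vertex 0.2 2.5 5.2
   vertex 1.2 1.0 1.0
  endloop
 endfacet
 facet normal 0.707 0.000 0.707
  outer loop
   vertex 4.5 0.5 4.3
   vertex 5.2 0.7 3.6
   vertex 2.9 4.0 5.9
  endloop
 endfacet
 facet normal -0.004 -0.417 0.909
  outer loop
   vertex 4.5 0.5 4.3
   vertex 2.9 4.0 5.9
   vertex 0.2 2.5 5.2
  endloop
 endfacet
 facet normal 0.785 -0.448 -0.427
  outer loop
   vertex 4.6 2.6 0.5
   vertex 5.2 0.7 3.6
   vertex 4.1 2.2 0.0
  endloop
 endfacet
 facet normal 0.404 0.473 -0.783
  outer loop
   vertex 4.6 2.6 0.5
   vertex 4.1 2.2 0.0
   vertex 2.1 5.4 0.9
  endloop
 endfacet
 facet normal 0.855 0.499 0.140
  outer loop
   vertex 4.6 2.6 0.5
   vertex 2.9 4.0 5.9
   vertex 5.2 0.7 3.6
  endloop
 endfacet
 facet normal 0.749 0.659 0.065
  outer loop
   vertex 4.6 2.6 0.5
   vertex 2.1 5.4 0.9
   vertex 2.9 4.0 5.9
  endloop
 endfacet
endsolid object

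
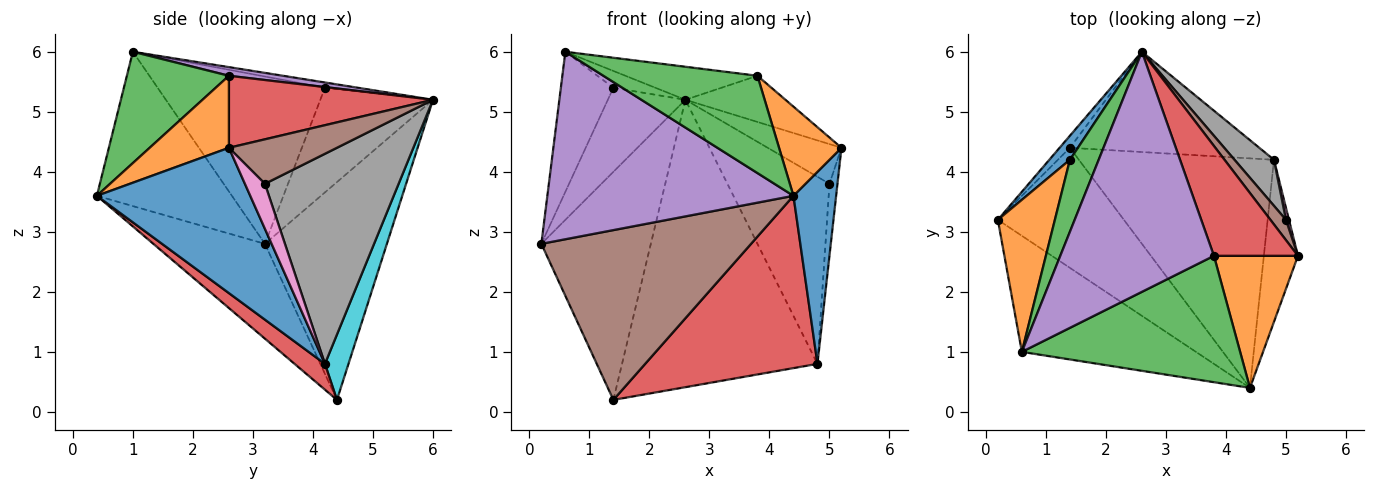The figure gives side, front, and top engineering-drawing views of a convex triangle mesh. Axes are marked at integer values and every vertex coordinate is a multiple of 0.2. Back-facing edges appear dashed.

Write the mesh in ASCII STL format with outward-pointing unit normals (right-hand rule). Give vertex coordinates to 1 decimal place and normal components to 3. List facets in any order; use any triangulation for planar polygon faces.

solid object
 facet normal -0.813 0.560 0.160
  outer loop
   vertex 1.4 4.2 5.4
   vertex 2.6 6.0 5.2
   vertex 0.2 3.2 2.8
  endloop
 endfacet
 facet normal -0.907 0.285 0.309
  outer loop
   vertex 1.4 4.2 5.4
   vertex 0.2 3.2 2.8
   vertex 0.6 1.0 6.0
  endloop
 endfacet
 facet normal -0.176 0.224 0.959
  outer loop
   vertex 1.4 4.2 5.4
   vertex 0.6 1.0 6.0
   vertex 2.6 6.0 5.2
  endloop
 endfacet
 facet normal 0.620 0.304 0.723
  outer loop
   vertex 3.8 2.6 5.6
   vertex 5.2 2.6 4.4
   vertex 2.6 6.0 5.2
  endloop
 endfacet
 facet normal 0.056 0.136 0.989
  outer loop
   vertex 3.8 2.6 5.6
   vertex 2.6 6.0 5.2
   vertex 0.6 1.0 6.0
  endloop
 endfacet
 facet normal 0.794 0.542 0.277
  outer loop
   vertex 5.0 3.2 3.8
   vertex 2.6 6.0 5.2
   vertex 5.2 2.6 4.4
  endloop
 endfacet
 facet normal 0.927 0.371 0.062
  outer loop
   vertex 5.0 3.2 3.8
   vertex 5.2 2.6 4.4
   vertex 4.8 4.2 0.8
  endloop
 endfacet
 facet normal 0.786 0.600 0.148
  outer loop
   vertex 5.0 3.2 3.8
   vertex 4.8 4.2 0.8
   vertex 2.6 6.0 5.2
  endloop
 endfacet
 facet normal -0.744 0.668 -0.035
  outer loop
   vertex 1.4 4.4 0.2
   vertex 0.2 3.2 2.8
   vertex 2.6 6.0 5.2
  endloop
 endfacet
 facet normal 0.113 0.938 -0.327
  outer loop
   vertex 1.4 4.4 0.2
   vertex 2.6 6.0 5.2
   vertex 4.8 4.2 0.8
  endloop
 endfacet
 facet normal 0.940 -0.261 -0.221
  outer loop
   vertex 4.4 0.4 3.6
   vertex 4.8 4.2 0.8
   vertex 5.2 2.6 4.4
  endloop
 endfacet
 facet normal 0.579 -0.456 0.676
  outer loop
   vertex 4.4 0.4 3.6
   vertex 5.2 2.6 4.4
   vertex 3.8 2.6 5.6
  endloop
 endfacet
 facet normal 0.375 -0.566 0.735
  outer loop
   vertex 4.4 0.4 3.6
   vertex 3.8 2.6 5.6
   vertex 0.6 1.0 6.0
  endloop
 endfacet
 facet normal 0.105 -0.597 -0.795
  outer loop
   vertex 4.4 0.4 3.6
   vertex 1.4 4.4 0.2
   vertex 4.8 4.2 0.8
  endloop
 endfacet
 facet normal -0.423 -0.771 -0.477
  outer loop
   vertex 4.4 0.4 3.6
   vertex 0.6 1.0 6.0
   vertex 0.2 3.2 2.8
  endloop
 endfacet
 facet normal -0.398 -0.749 -0.530
  outer loop
   vertex 4.4 0.4 3.6
   vertex 0.2 3.2 2.8
   vertex 1.4 4.4 0.2
  endloop
 endfacet
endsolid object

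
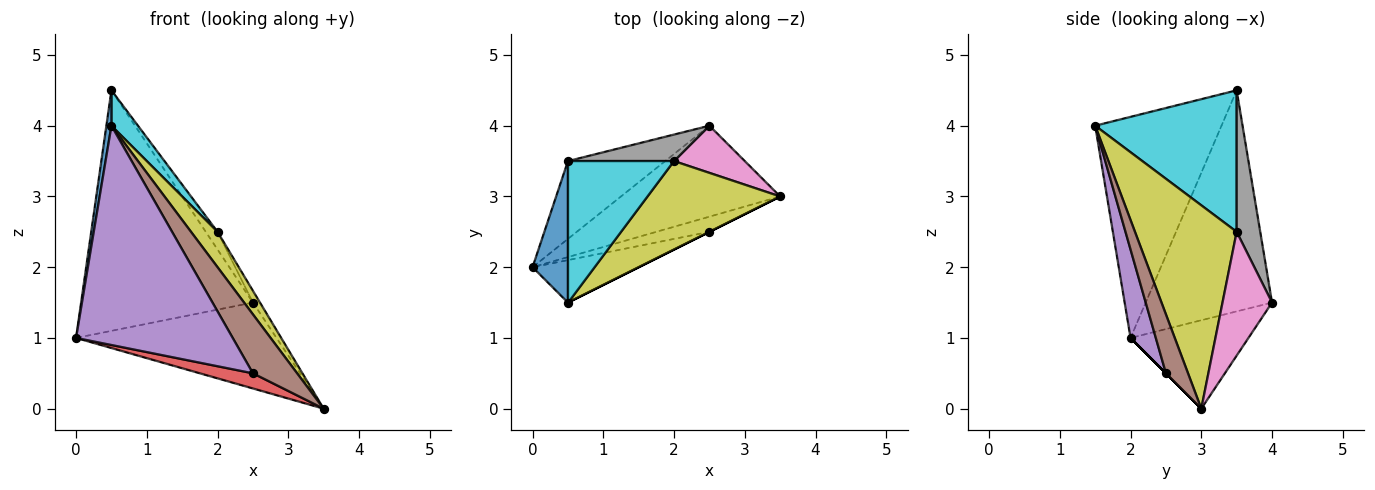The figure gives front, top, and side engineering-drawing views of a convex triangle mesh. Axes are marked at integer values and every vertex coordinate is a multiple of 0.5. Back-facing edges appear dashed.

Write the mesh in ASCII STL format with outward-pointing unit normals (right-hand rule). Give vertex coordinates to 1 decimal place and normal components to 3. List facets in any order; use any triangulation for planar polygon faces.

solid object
 facet normal -0.987 -0.039 0.158
  outer loop
   vertex 0.5 1.5 4.0
   vertex 0.5 3.5 4.5
   vertex 0.0 2.0 1.0
  endloop
 endfacet
 facet normal -0.375 0.637 -0.674
  outer loop
   vertex 2.5 4.0 1.5
   vertex 3.5 3.0 0.0
   vertex 0.0 2.0 1.0
  endloop
 endfacet
 facet normal -0.573 0.780 -0.252
  outer loop
   vertex 2.5 4.0 1.5
   vertex 0.0 2.0 1.0
   vertex 0.5 3.5 4.5
  endloop
 endfacet
 facet normal 0.000 -0.707 -0.707
  outer loop
   vertex 2.5 2.5 0.5
   vertex 0.0 2.0 1.0
   vertex 3.5 3.0 0.0
  endloop
 endfacet
 facet normal 0.156 -0.970 -0.188
  outer loop
   vertex 2.5 2.5 0.5
   vertex 0.5 1.5 4.0
   vertex 0.0 2.0 1.0
  endloop
 endfacet
 facet normal 0.447 -0.894 0.000
  outer loop
   vertex 2.5 2.5 0.5
   vertex 3.5 3.0 0.0
   vertex 0.5 1.5 4.0
  endloop
 endfacet
 facet normal 0.862 0.123 0.492
  outer loop
   vertex 2.0 3.5 2.5
   vertex 3.5 3.0 0.0
   vertex 2.5 4.0 1.5
  endloop
 endfacet
 facet normal 0.743 0.371 0.557
  outer loop
   vertex 2.0 3.5 2.5
   vertex 2.5 4.0 1.5
   vertex 0.5 3.5 4.5
  endloop
 endfacet
 facet normal 0.818 -0.213 0.534
  outer loop
   vertex 2.0 3.5 2.5
   vertex 0.5 1.5 4.0
   vertex 3.5 3.0 0.0
  endloop
 endfacet
 facet normal 0.791 -0.148 0.593
  outer loop
   vertex 2.0 3.5 2.5
   vertex 0.5 3.5 4.5
   vertex 0.5 1.5 4.0
  endloop
 endfacet
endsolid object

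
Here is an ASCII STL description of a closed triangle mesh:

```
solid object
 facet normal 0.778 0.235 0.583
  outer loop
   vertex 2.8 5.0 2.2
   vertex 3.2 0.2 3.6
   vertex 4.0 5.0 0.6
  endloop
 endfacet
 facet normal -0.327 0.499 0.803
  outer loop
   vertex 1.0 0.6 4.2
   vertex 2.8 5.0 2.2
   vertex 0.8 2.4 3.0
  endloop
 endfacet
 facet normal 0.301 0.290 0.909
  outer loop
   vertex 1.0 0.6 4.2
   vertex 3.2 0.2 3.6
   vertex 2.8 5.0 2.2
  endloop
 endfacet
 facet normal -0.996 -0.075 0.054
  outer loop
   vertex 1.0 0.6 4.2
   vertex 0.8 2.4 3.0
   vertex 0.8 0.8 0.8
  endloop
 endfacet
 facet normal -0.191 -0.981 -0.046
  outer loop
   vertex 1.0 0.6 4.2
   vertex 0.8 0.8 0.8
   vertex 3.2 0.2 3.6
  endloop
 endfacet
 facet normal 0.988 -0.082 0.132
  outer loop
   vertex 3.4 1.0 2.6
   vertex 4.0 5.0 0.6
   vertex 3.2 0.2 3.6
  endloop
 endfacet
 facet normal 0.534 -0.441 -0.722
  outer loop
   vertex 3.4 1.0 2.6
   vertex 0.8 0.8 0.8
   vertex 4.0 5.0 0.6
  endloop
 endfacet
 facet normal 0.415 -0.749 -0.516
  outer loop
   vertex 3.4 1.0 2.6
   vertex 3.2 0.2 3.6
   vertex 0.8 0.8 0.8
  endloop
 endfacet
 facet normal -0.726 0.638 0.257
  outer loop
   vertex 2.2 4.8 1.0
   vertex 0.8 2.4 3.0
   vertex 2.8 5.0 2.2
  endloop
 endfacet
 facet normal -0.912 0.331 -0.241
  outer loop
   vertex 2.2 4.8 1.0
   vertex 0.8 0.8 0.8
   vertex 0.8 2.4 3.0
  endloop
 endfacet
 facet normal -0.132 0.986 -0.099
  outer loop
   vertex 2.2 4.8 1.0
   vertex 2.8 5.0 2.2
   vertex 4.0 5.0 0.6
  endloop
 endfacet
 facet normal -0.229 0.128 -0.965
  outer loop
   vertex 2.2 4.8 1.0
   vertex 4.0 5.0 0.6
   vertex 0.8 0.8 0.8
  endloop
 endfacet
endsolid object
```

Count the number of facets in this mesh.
12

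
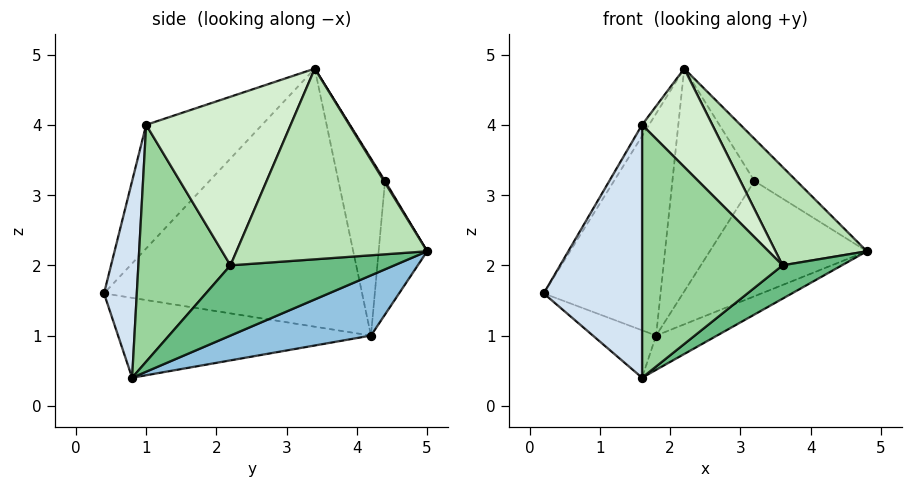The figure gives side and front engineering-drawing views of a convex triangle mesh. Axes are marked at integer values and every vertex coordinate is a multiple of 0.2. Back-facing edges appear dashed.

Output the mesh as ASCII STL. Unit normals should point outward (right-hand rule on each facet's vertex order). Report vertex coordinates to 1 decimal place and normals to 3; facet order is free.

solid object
 facet normal -0.669 0.167 -0.724
  outer loop
   vertex 1.8 4.2 1.0
   vertex 1.6 0.8 0.4
   vertex 0.2 0.4 1.6
  endloop
 endfacet
 facet normal 0.334 0.145 -0.931
  outer loop
   vertex 1.8 4.2 1.0
   vertex 4.8 5.0 2.2
   vertex 1.6 0.8 0.4
  endloop
 endfacet
 facet normal -0.896 0.406 0.180
  outer loop
   vertex 1.8 4.2 1.0
   vertex 0.2 0.4 1.6
   vertex 2.2 3.4 4.8
  endloop
 endfacet
 facet normal 0.316 -0.947 0.053
  outer loop
   vertex 1.6 1.0 4.0
   vertex 0.2 0.4 1.6
   vertex 1.6 0.8 0.4
  endloop
 endfacet
 facet normal -0.868 0.053 0.493
  outer loop
   vertex 1.6 1.0 4.0
   vertex 2.2 3.4 4.8
   vertex 0.2 0.4 1.6
  endloop
 endfacet
 facet normal 0.022 0.842 0.540
  outer loop
   vertex 3.2 4.4 3.2
   vertex 2.2 3.4 4.8
   vertex 4.8 5.0 2.2
  endloop
 endfacet
 facet normal -0.294 0.951 0.100
  outer loop
   vertex 3.2 4.4 3.2
   vertex 4.8 5.0 2.2
   vertex 1.8 4.2 1.0
  endloop
 endfacet
 facet normal -0.481 0.847 0.229
  outer loop
   vertex 3.2 4.4 3.2
   vertex 1.8 4.2 1.0
   vertex 2.2 3.4 4.8
  endloop
 endfacet
 facet normal 0.707 -0.256 -0.660
  outer loop
   vertex 3.6 2.2 2.0
   vertex 1.6 0.8 0.4
   vertex 4.8 5.0 2.2
  endloop
 endfacet
 facet normal 0.548 -0.835 0.046
  outer loop
   vertex 3.6 2.2 2.0
   vertex 1.6 1.0 4.0
   vertex 1.6 0.8 0.4
  endloop
 endfacet
 facet normal 0.761 -0.364 0.537
  outer loop
   vertex 3.6 2.2 2.0
   vertex 4.8 5.0 2.2
   vertex 2.2 3.4 4.8
  endloop
 endfacet
 facet normal 0.759 -0.369 0.537
  outer loop
   vertex 3.6 2.2 2.0
   vertex 2.2 3.4 4.8
   vertex 1.6 1.0 4.0
  endloop
 endfacet
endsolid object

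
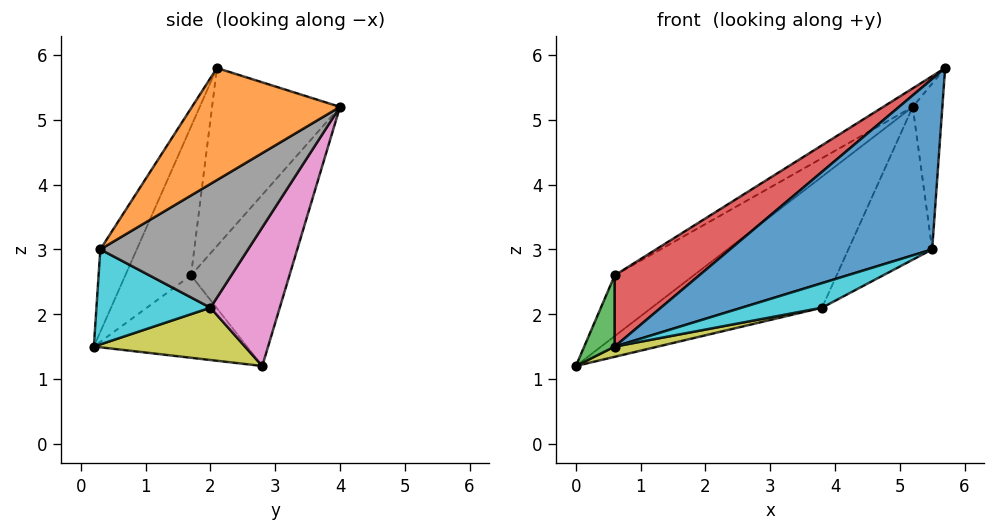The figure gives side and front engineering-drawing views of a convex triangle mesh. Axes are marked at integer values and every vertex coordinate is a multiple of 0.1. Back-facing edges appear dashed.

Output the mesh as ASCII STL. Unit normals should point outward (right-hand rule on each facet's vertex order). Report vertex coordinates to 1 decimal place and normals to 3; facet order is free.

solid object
 facet normal -0.149 -0.827 0.542
  outer loop
   vertex 5.5 0.3 3.0
   vertex 5.7 2.1 5.8
   vertex 0.6 0.2 1.5
  endloop
 endfacet
 facet normal 0.962 0.192 -0.192
  outer loop
   vertex 5.5 0.3 3.0
   vertex 5.2 4.0 5.2
   vertex 5.7 2.1 5.8
  endloop
 endfacet
 facet normal -0.948 -0.189 0.258
  outer loop
   vertex 0.6 1.7 2.6
   vertex 0.0 2.8 1.2
   vertex 0.6 0.2 1.5
  endloop
 endfacet
 facet normal -0.418 -0.537 0.733
  outer loop
   vertex 0.6 1.7 2.6
   vertex 0.6 0.2 1.5
   vertex 5.7 2.1 5.8
  endloop
 endfacet
 facet normal -0.601 0.483 0.637
  outer loop
   vertex 0.6 1.7 2.6
   vertex 5.2 4.0 5.2
   vertex 0.0 2.8 1.2
  endloop
 endfacet
 facet normal -0.534 0.123 0.836
  outer loop
   vertex 0.6 1.7 2.6
   vertex 5.7 2.1 5.8
   vertex 5.2 4.0 5.2
  endloop
 endfacet
 facet normal 0.299 0.735 -0.609
  outer loop
   vertex 3.8 2.0 2.1
   vertex 0.0 2.8 1.2
   vertex 5.2 4.0 5.2
  endloop
 endfacet
 facet normal 0.709 0.402 -0.580
  outer loop
   vertex 3.8 2.0 2.1
   vertex 5.2 4.0 5.2
   vertex 5.5 0.3 3.0
  endloop
 endfacet
 facet normal 0.218 -0.062 -0.974
  outer loop
   vertex 3.8 2.0 2.1
   vertex 0.6 0.2 1.5
   vertex 0.0 2.8 1.2
  endloop
 endfacet
 facet normal 0.290 -0.205 -0.935
  outer loop
   vertex 3.8 2.0 2.1
   vertex 5.5 0.3 3.0
   vertex 0.6 0.2 1.5
  endloop
 endfacet
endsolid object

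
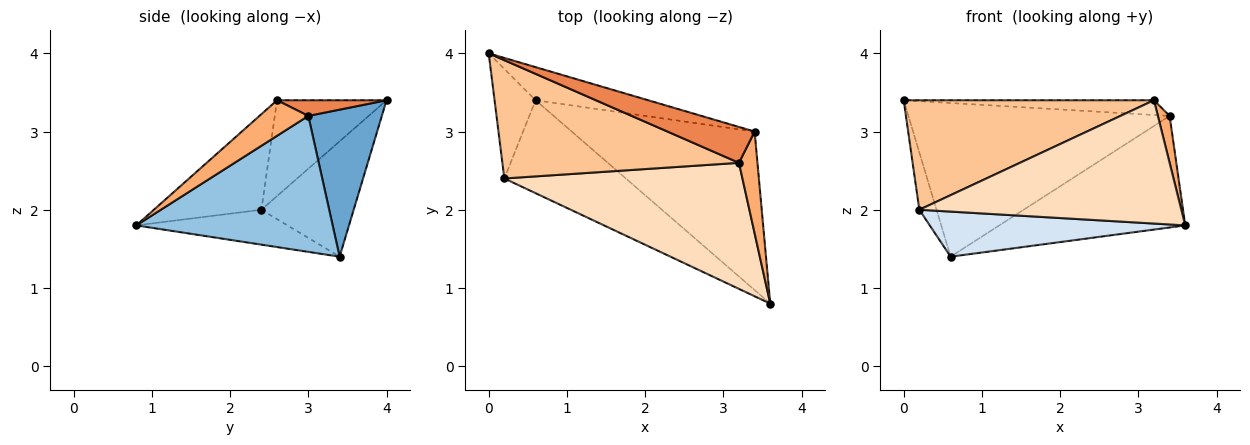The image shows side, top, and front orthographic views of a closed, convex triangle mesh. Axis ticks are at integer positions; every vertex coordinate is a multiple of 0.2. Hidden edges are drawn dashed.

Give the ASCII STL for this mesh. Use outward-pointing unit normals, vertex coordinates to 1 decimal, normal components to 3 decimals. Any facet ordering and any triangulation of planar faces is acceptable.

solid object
 facet normal 0.265 0.943 -0.203
  outer loop
   vertex 3.4 3.0 3.2
   vertex 0.6 3.4 1.4
   vertex 0.0 4.0 3.4
  endloop
 endfacet
 facet normal 0.519 0.492 -0.699
  outer loop
   vertex 3.4 3.0 3.2
   vertex 3.6 0.8 1.8
   vertex 0.6 3.4 1.4
  endloop
 endfacet
 facet normal -0.928 0.173 -0.330
  outer loop
   vertex 0.2 2.4 2.0
   vertex 0.0 4.0 3.4
   vertex 0.6 3.4 1.4
  endloop
 endfacet
 facet normal -0.250 -0.423 -0.871
  outer loop
   vertex 0.2 2.4 2.0
   vertex 0.6 3.4 1.4
   vertex 3.6 0.8 1.8
  endloop
 endfacet
 facet normal 0.164 0.374 0.913
  outer loop
   vertex 3.2 2.6 3.4
   vertex 3.4 3.0 3.2
   vertex 0.0 4.0 3.4
  endloop
 endfacet
 facet normal 0.868 -0.208 0.451
  outer loop
   vertex 3.2 2.6 3.4
   vertex 3.6 0.8 1.8
   vertex 3.4 3.0 3.2
  endloop
 endfacet
 facet normal -0.285 -0.651 0.703
  outer loop
   vertex 3.2 2.6 3.4
   vertex 0.0 4.0 3.4
   vertex 0.2 2.4 2.0
  endloop
 endfacet
 facet normal -0.276 -0.672 0.687
  outer loop
   vertex 3.2 2.6 3.4
   vertex 0.2 2.4 2.0
   vertex 3.6 0.8 1.8
  endloop
 endfacet
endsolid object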